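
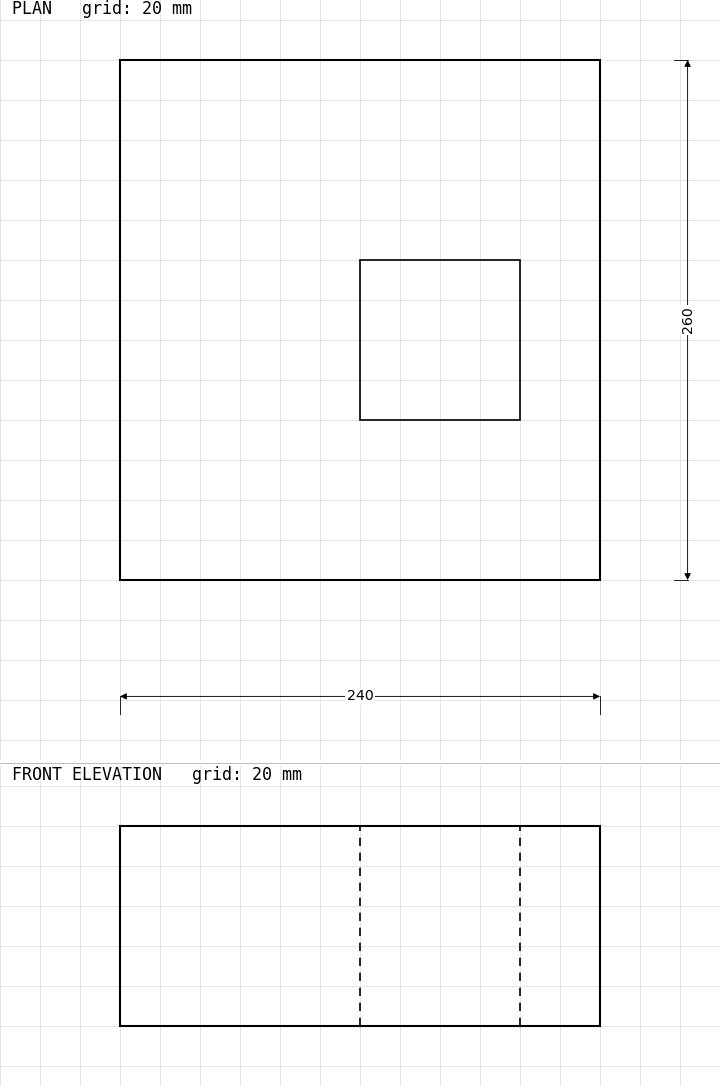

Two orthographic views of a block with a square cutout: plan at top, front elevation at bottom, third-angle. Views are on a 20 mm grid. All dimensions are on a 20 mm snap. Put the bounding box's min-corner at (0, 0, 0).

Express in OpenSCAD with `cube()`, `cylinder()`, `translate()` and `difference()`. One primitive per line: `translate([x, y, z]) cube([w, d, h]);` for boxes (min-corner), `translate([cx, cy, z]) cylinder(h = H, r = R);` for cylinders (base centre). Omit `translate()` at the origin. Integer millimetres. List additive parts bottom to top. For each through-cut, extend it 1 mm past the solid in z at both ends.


difference() {
  cube([240, 260, 100]);
  translate([120, 80, -1]) cube([80, 80, 102]);
}


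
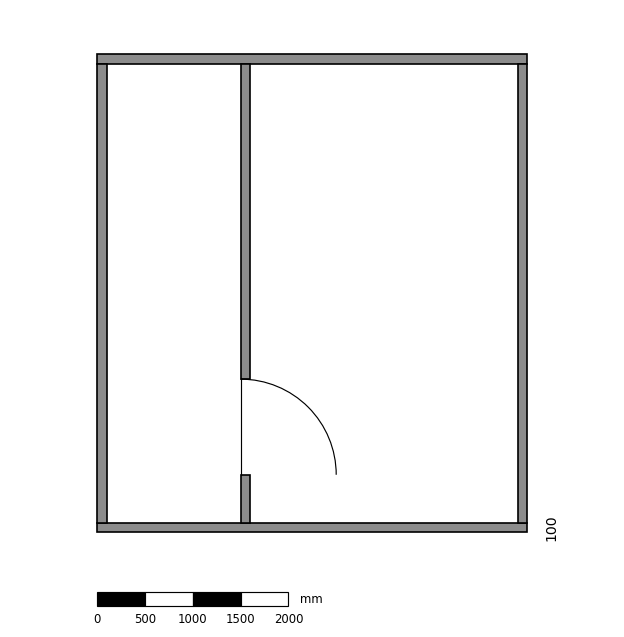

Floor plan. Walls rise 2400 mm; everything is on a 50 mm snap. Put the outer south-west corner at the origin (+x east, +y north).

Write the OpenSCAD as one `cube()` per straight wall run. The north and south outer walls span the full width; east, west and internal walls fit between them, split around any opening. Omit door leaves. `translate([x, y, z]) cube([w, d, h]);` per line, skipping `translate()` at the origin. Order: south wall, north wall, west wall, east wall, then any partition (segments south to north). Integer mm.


cube([4500, 100, 2400]);
translate([0, 4900, 0]) cube([4500, 100, 2400]);
translate([0, 100, 0]) cube([100, 4800, 2400]);
translate([4400, 100, 0]) cube([100, 4800, 2400]);
translate([1500, 100, 0]) cube([100, 500, 2400]);
translate([1500, 1600, 0]) cube([100, 3300, 2400]);


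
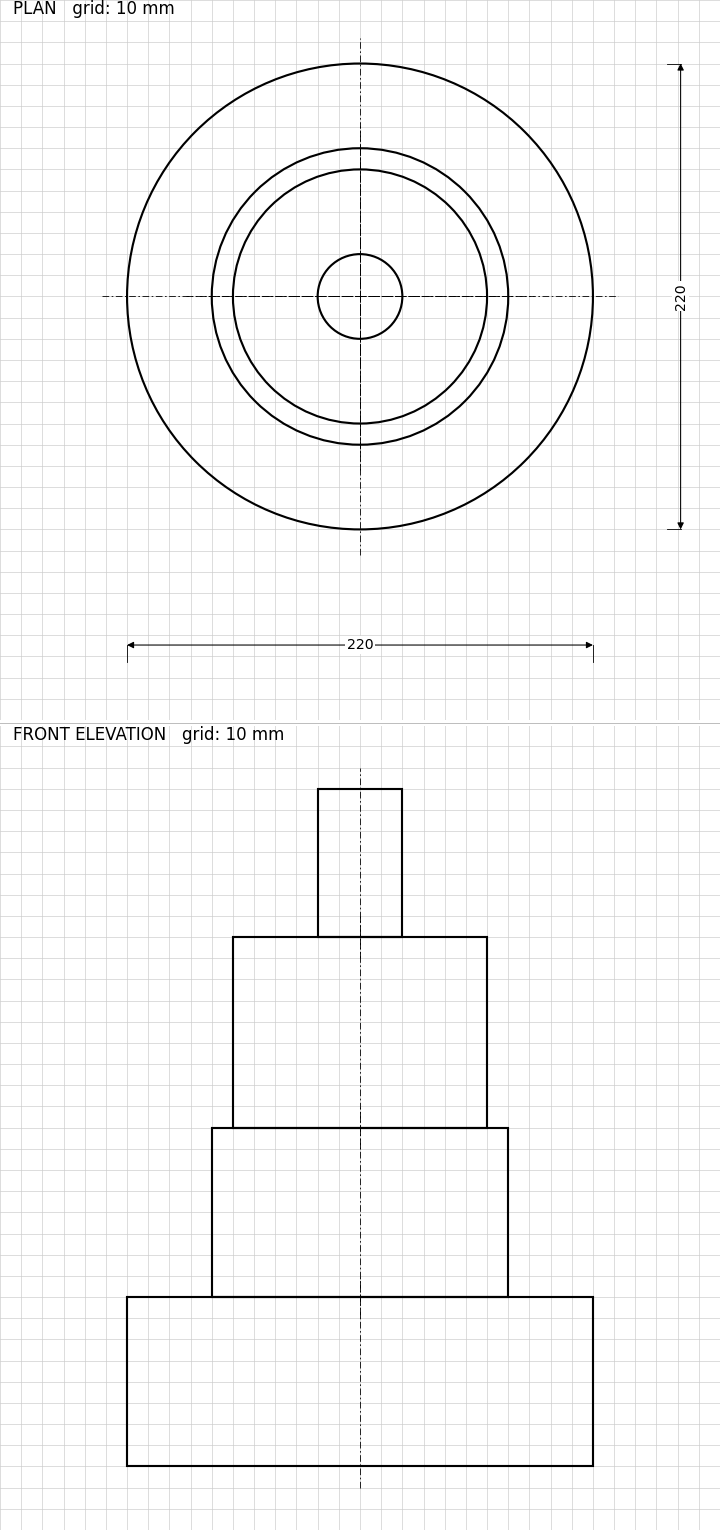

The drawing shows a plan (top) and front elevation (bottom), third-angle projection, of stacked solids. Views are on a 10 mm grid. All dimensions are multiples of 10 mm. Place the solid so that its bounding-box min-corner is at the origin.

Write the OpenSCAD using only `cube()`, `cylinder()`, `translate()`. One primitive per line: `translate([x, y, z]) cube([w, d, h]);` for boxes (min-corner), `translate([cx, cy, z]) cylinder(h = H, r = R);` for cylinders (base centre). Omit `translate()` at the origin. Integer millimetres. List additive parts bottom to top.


translate([110, 110, 0]) cylinder(h = 80, r = 110);
translate([110, 110, 80]) cylinder(h = 80, r = 70);
translate([110, 110, 160]) cylinder(h = 90, r = 60);
translate([110, 110, 250]) cylinder(h = 70, r = 20);


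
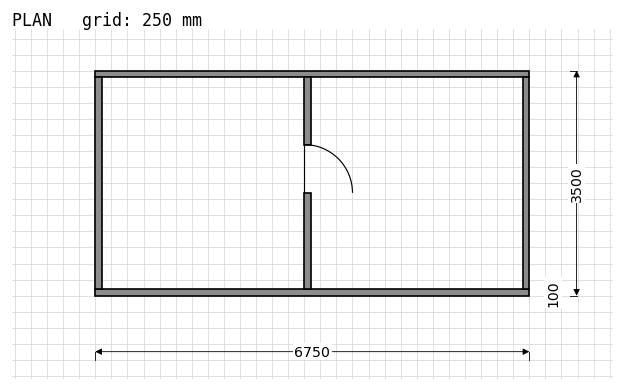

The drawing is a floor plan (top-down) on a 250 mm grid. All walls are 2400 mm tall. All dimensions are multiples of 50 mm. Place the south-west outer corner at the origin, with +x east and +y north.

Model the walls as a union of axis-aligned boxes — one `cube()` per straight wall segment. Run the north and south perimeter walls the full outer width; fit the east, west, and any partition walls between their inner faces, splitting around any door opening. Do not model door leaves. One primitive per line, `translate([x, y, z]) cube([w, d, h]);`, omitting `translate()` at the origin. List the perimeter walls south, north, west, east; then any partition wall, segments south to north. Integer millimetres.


cube([6750, 100, 2400]);
translate([0, 3400, 0]) cube([6750, 100, 2400]);
translate([0, 100, 0]) cube([100, 3300, 2400]);
translate([6650, 100, 0]) cube([100, 3300, 2400]);
translate([3250, 100, 0]) cube([100, 1500, 2400]);
translate([3250, 2350, 0]) cube([100, 1050, 2400]);


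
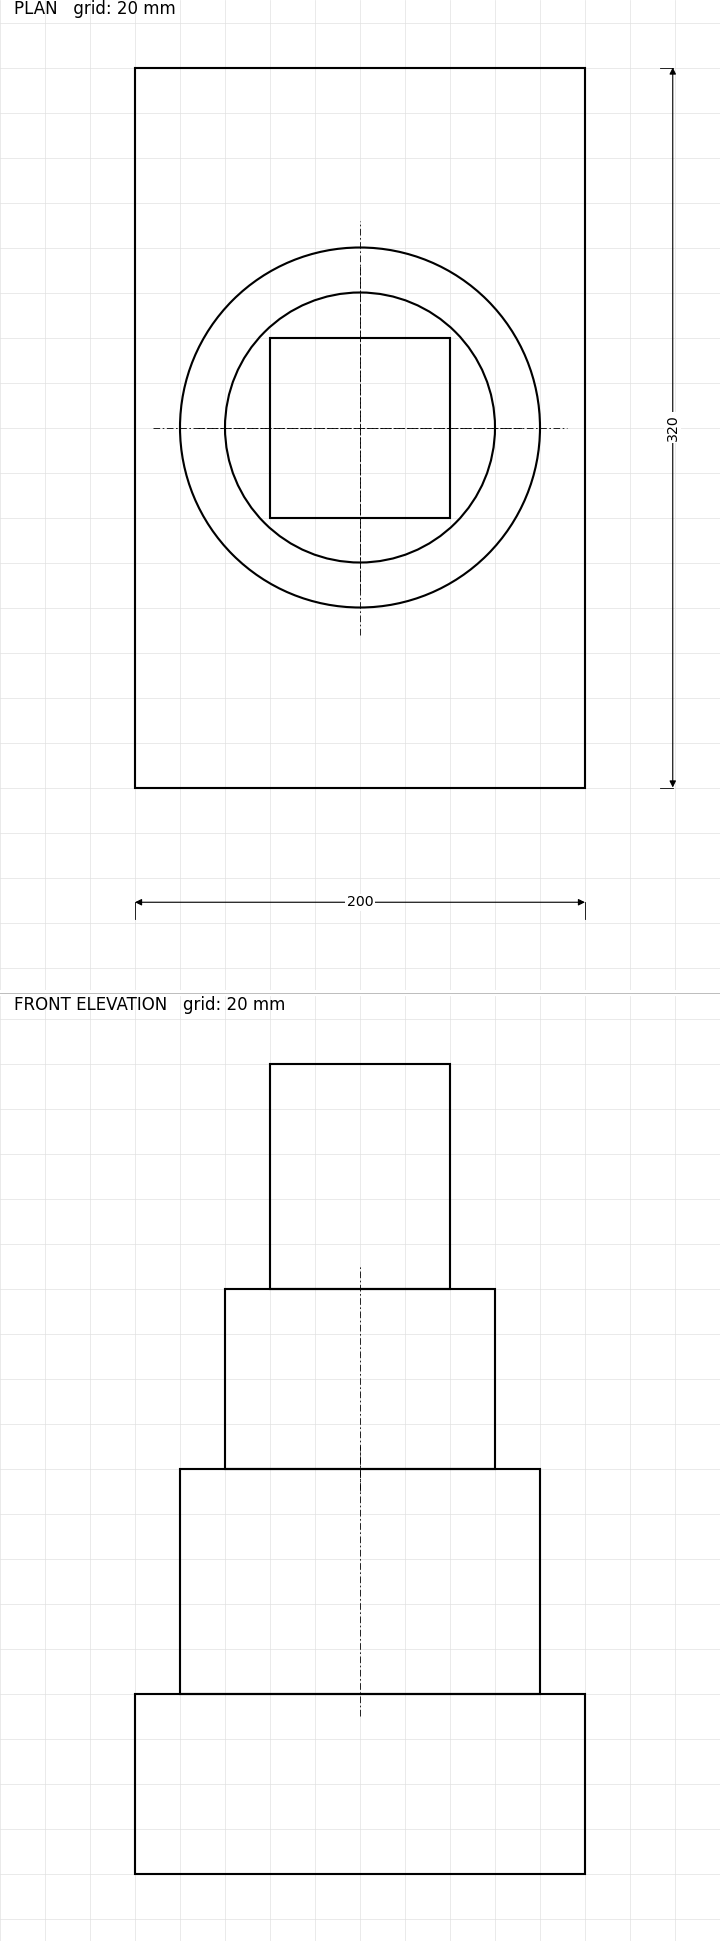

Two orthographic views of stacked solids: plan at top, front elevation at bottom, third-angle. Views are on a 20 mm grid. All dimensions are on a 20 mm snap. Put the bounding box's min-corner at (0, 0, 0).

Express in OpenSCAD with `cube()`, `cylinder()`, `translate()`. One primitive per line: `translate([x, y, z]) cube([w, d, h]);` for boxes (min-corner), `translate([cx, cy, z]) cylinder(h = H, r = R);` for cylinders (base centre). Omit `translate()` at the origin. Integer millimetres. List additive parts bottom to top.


cube([200, 320, 80]);
translate([100, 160, 80]) cylinder(h = 100, r = 80);
translate([100, 160, 180]) cylinder(h = 80, r = 60);
translate([60, 120, 260]) cube([80, 80, 100]);


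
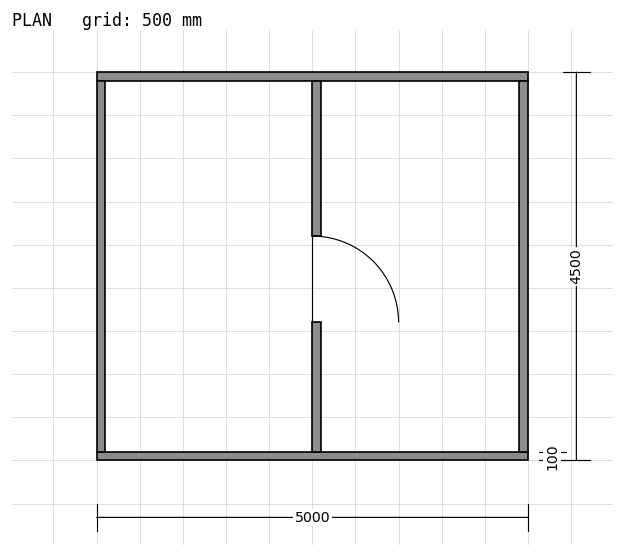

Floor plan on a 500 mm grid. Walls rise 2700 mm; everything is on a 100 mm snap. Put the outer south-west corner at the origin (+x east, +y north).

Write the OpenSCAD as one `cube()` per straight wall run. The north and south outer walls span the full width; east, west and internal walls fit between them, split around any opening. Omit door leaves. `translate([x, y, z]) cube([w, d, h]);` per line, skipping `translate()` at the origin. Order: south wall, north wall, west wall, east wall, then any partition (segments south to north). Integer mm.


cube([5000, 100, 2700]);
translate([0, 4400, 0]) cube([5000, 100, 2700]);
translate([0, 100, 0]) cube([100, 4300, 2700]);
translate([4900, 100, 0]) cube([100, 4300, 2700]);
translate([2500, 100, 0]) cube([100, 1500, 2700]);
translate([2500, 2600, 0]) cube([100, 1800, 2700]);


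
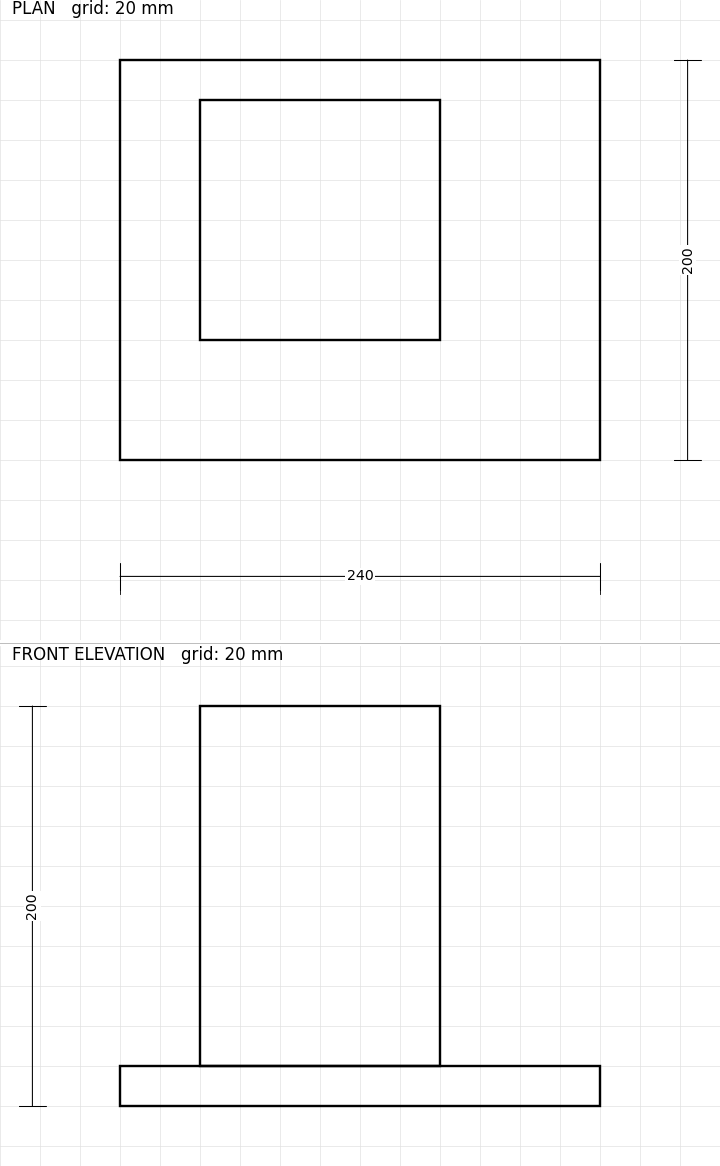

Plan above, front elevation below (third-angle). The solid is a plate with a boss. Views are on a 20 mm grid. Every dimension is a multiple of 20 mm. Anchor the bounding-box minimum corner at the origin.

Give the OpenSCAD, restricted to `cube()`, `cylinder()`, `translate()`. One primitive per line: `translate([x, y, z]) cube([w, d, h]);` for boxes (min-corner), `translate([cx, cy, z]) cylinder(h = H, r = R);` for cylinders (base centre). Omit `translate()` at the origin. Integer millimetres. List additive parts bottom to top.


cube([240, 200, 20]);
translate([40, 60, 20]) cube([120, 120, 180]);


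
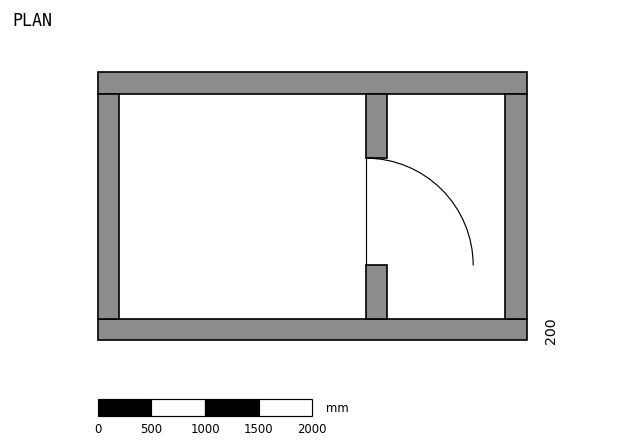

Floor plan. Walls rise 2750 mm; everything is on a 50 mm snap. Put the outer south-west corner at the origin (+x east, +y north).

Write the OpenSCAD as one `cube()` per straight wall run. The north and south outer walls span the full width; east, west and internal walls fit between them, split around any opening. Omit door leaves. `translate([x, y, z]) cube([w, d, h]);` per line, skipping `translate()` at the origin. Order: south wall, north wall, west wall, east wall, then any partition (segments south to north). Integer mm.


cube([4000, 200, 2750]);
translate([0, 2300, 0]) cube([4000, 200, 2750]);
translate([0, 200, 0]) cube([200, 2100, 2750]);
translate([3800, 200, 0]) cube([200, 2100, 2750]);
translate([2500, 200, 0]) cube([200, 500, 2750]);
translate([2500, 1700, 0]) cube([200, 600, 2750]);


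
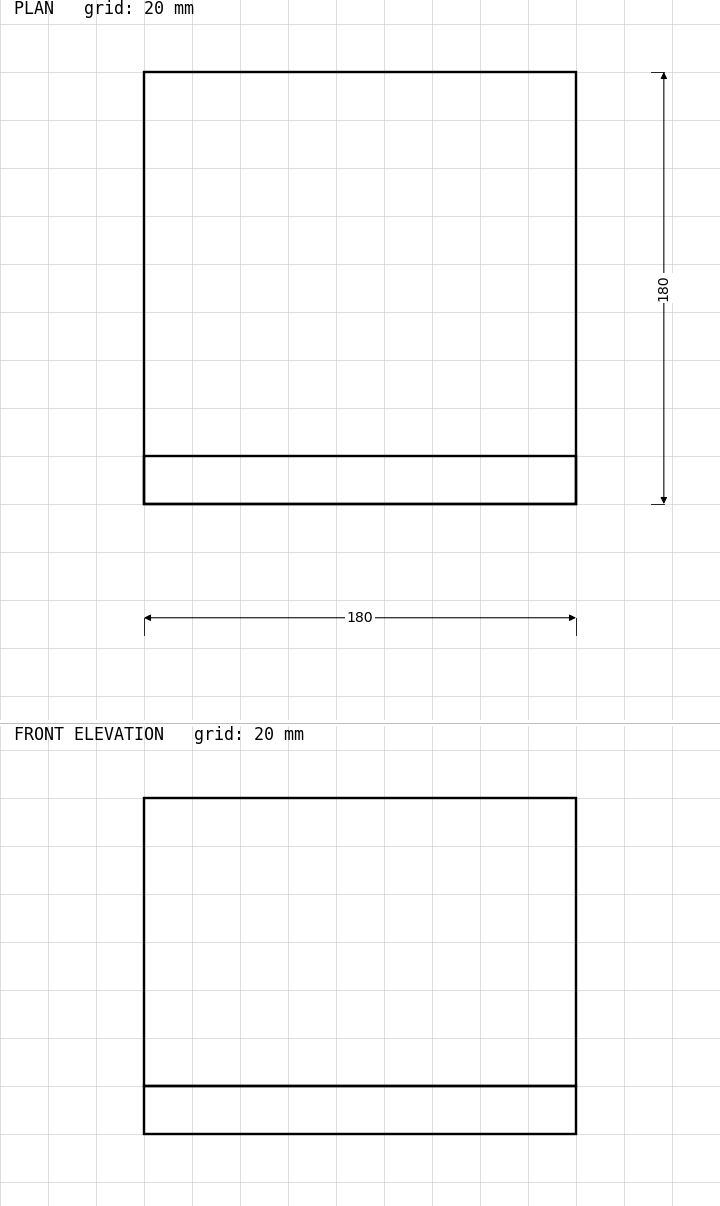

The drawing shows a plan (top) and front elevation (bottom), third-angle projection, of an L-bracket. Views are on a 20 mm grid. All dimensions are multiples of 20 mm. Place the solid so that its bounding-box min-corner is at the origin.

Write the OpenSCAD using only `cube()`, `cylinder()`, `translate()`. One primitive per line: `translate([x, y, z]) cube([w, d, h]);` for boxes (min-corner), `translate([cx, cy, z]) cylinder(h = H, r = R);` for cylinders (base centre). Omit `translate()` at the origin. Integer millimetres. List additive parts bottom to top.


cube([180, 180, 20]);
translate([0, 0, 20]) cube([180, 20, 120]);


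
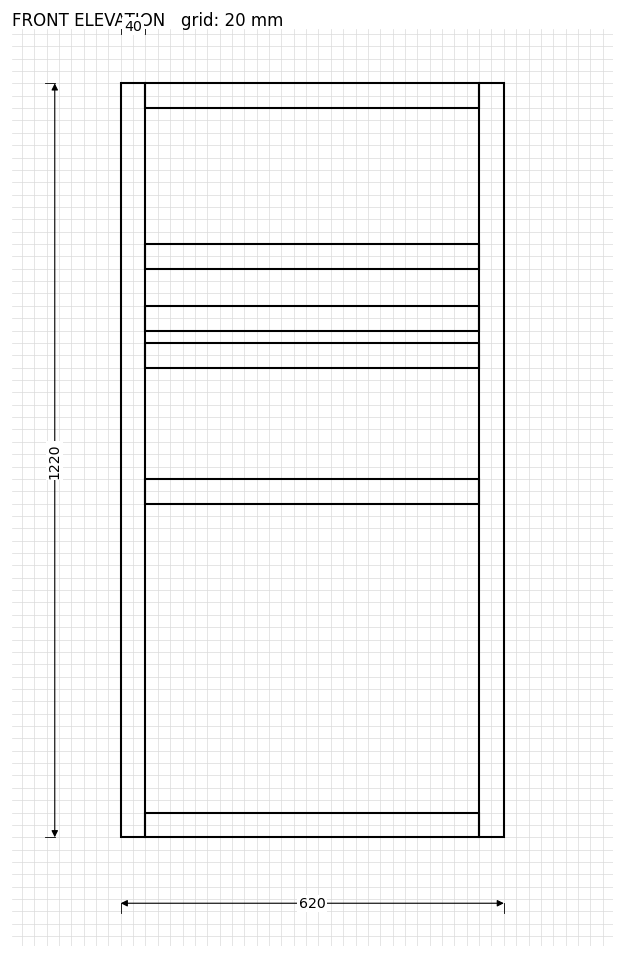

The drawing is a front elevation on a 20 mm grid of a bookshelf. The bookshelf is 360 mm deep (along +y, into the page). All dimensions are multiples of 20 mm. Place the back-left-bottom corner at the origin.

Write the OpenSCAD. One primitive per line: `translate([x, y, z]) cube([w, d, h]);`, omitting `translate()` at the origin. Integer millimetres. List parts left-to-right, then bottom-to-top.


cube([40, 360, 1220]);
translate([40, 0, 0]) cube([540, 360, 40]);
translate([40, 0, 540]) cube([540, 360, 40]);
translate([40, 0, 760]) cube([540, 360, 40]);
translate([40, 0, 820]) cube([540, 360, 40]);
translate([40, 0, 920]) cube([540, 360, 40]);
translate([40, 0, 1180]) cube([540, 360, 40]);
translate([580, 0, 0]) cube([40, 360, 1220]);


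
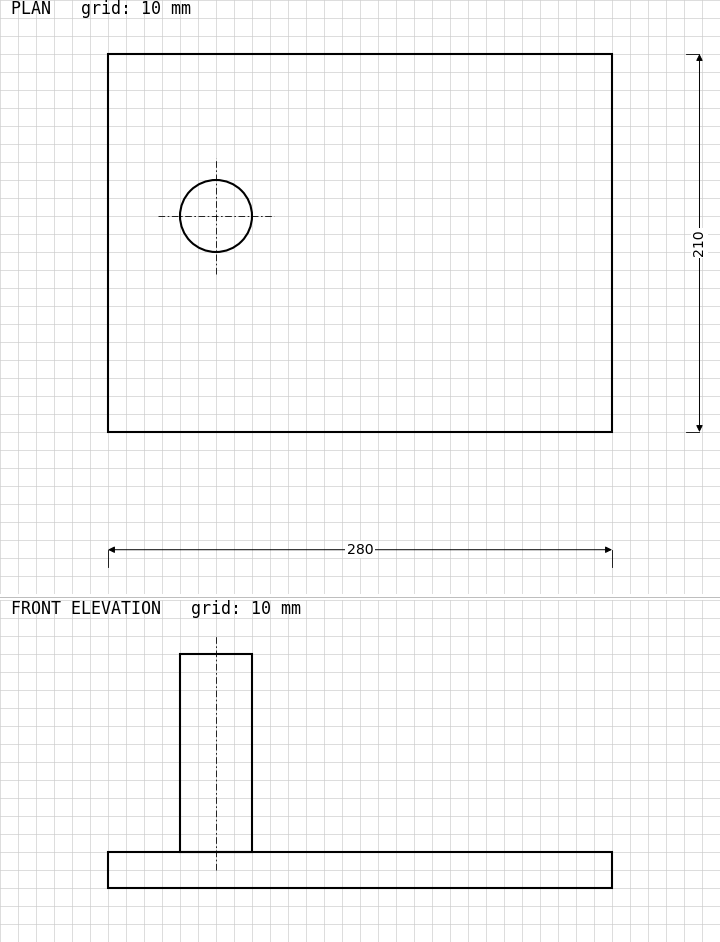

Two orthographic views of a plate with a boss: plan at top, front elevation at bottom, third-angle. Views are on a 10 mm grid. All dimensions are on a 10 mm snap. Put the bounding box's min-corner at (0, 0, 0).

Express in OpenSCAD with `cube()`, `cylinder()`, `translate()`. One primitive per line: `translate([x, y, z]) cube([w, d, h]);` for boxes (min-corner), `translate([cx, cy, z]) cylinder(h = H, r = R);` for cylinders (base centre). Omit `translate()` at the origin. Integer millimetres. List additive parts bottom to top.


cube([280, 210, 20]);
translate([60, 120, 20]) cylinder(h = 110, r = 20);


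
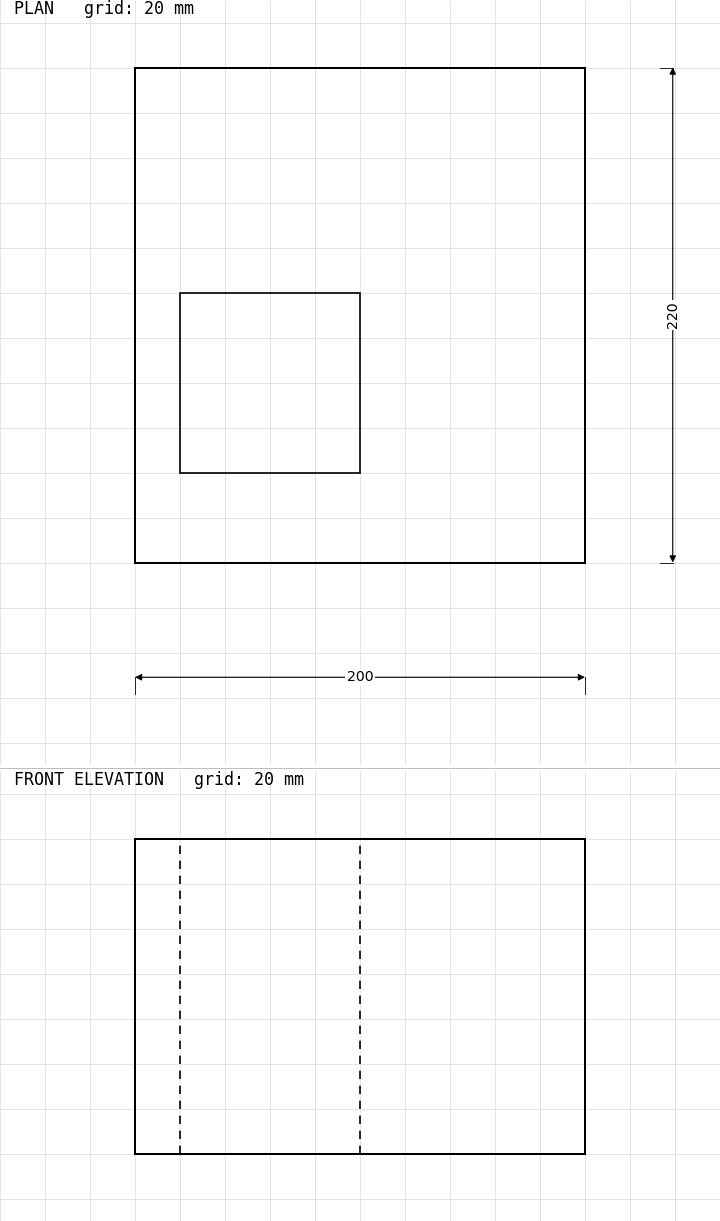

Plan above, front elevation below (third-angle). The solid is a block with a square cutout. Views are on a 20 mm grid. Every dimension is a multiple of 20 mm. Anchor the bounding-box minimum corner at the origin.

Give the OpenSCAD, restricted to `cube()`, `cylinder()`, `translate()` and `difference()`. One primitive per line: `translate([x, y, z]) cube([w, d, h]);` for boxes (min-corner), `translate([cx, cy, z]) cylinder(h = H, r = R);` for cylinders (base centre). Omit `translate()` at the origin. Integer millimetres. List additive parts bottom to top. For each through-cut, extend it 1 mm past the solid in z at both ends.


difference() {
  cube([200, 220, 140]);
  translate([20, 40, -1]) cube([80, 80, 142]);
}


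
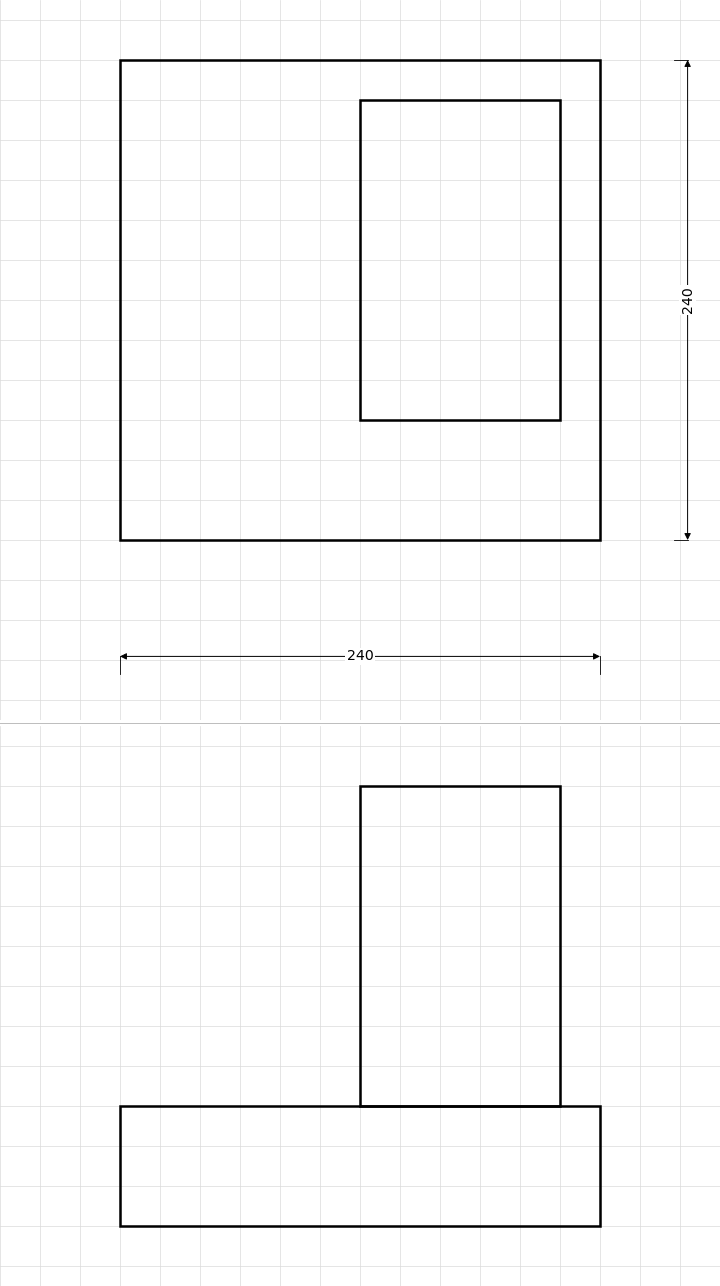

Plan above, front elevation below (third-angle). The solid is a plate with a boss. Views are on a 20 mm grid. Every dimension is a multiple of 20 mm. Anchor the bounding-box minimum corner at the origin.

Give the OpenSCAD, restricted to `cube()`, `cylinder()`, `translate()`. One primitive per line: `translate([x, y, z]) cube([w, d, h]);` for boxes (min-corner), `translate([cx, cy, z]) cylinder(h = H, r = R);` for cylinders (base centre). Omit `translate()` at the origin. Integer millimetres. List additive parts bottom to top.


cube([240, 240, 60]);
translate([120, 60, 60]) cube([100, 160, 160]);


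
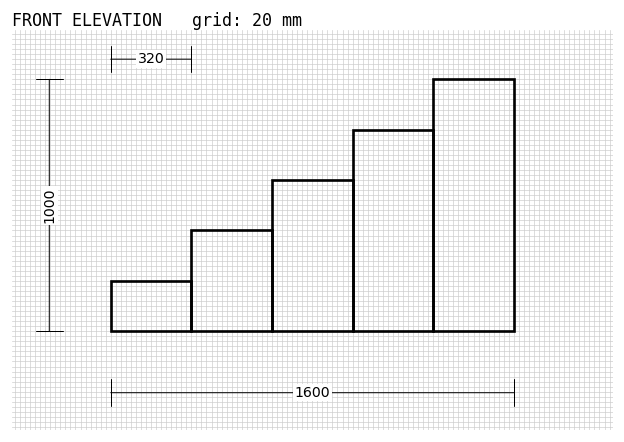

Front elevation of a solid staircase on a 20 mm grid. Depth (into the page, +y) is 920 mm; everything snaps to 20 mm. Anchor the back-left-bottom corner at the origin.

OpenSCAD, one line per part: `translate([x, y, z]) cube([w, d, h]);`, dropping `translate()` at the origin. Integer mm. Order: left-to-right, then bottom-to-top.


cube([320, 920, 200]);
translate([320, 0, 0]) cube([320, 920, 400]);
translate([640, 0, 0]) cube([320, 920, 600]);
translate([960, 0, 0]) cube([320, 920, 800]);
translate([1280, 0, 0]) cube([320, 920, 1000]);


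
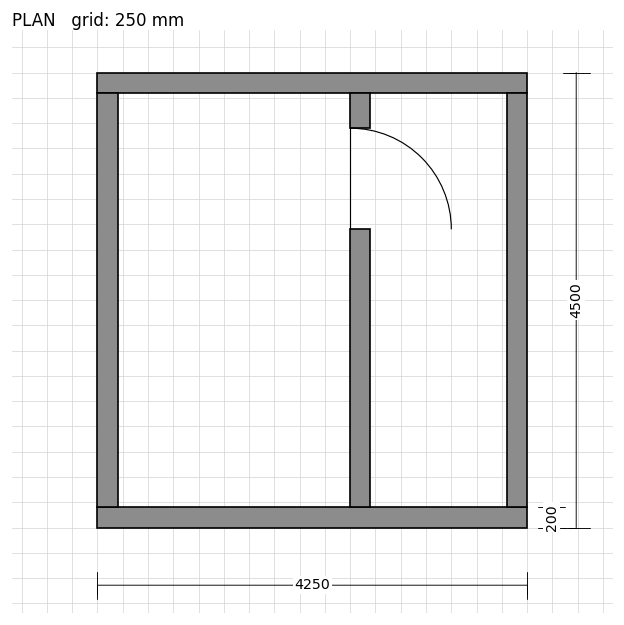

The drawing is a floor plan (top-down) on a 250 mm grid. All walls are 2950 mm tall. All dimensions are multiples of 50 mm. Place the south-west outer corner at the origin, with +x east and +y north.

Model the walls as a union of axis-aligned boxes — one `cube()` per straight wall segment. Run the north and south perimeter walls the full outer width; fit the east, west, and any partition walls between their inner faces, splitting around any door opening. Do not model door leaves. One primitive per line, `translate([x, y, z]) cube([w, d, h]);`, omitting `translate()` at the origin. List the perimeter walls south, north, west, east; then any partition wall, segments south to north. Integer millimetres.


cube([4250, 200, 2950]);
translate([0, 4300, 0]) cube([4250, 200, 2950]);
translate([0, 200, 0]) cube([200, 4100, 2950]);
translate([4050, 200, 0]) cube([200, 4100, 2950]);
translate([2500, 200, 0]) cube([200, 2750, 2950]);
translate([2500, 3950, 0]) cube([200, 350, 2950]);


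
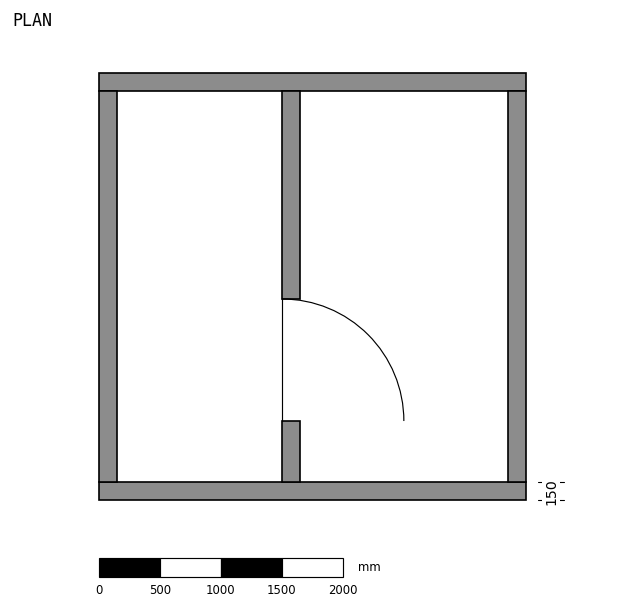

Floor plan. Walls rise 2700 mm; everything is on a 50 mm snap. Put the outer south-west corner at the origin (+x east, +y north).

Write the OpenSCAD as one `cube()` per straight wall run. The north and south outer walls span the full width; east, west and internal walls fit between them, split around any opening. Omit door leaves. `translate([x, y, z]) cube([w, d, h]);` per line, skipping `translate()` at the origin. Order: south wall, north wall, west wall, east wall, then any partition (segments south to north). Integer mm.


cube([3500, 150, 2700]);
translate([0, 3350, 0]) cube([3500, 150, 2700]);
translate([0, 150, 0]) cube([150, 3200, 2700]);
translate([3350, 150, 0]) cube([150, 3200, 2700]);
translate([1500, 150, 0]) cube([150, 500, 2700]);
translate([1500, 1650, 0]) cube([150, 1700, 2700]);


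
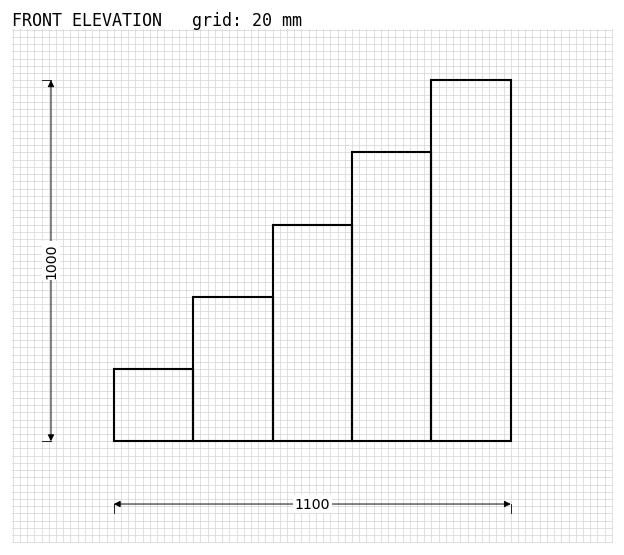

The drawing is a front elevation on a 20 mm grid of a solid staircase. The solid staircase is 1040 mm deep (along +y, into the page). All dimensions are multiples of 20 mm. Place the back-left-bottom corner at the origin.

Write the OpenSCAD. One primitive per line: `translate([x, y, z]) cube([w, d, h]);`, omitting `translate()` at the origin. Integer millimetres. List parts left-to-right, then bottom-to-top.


cube([220, 1040, 200]);
translate([220, 0, 0]) cube([220, 1040, 400]);
translate([440, 0, 0]) cube([220, 1040, 600]);
translate([660, 0, 0]) cube([220, 1040, 800]);
translate([880, 0, 0]) cube([220, 1040, 1000]);


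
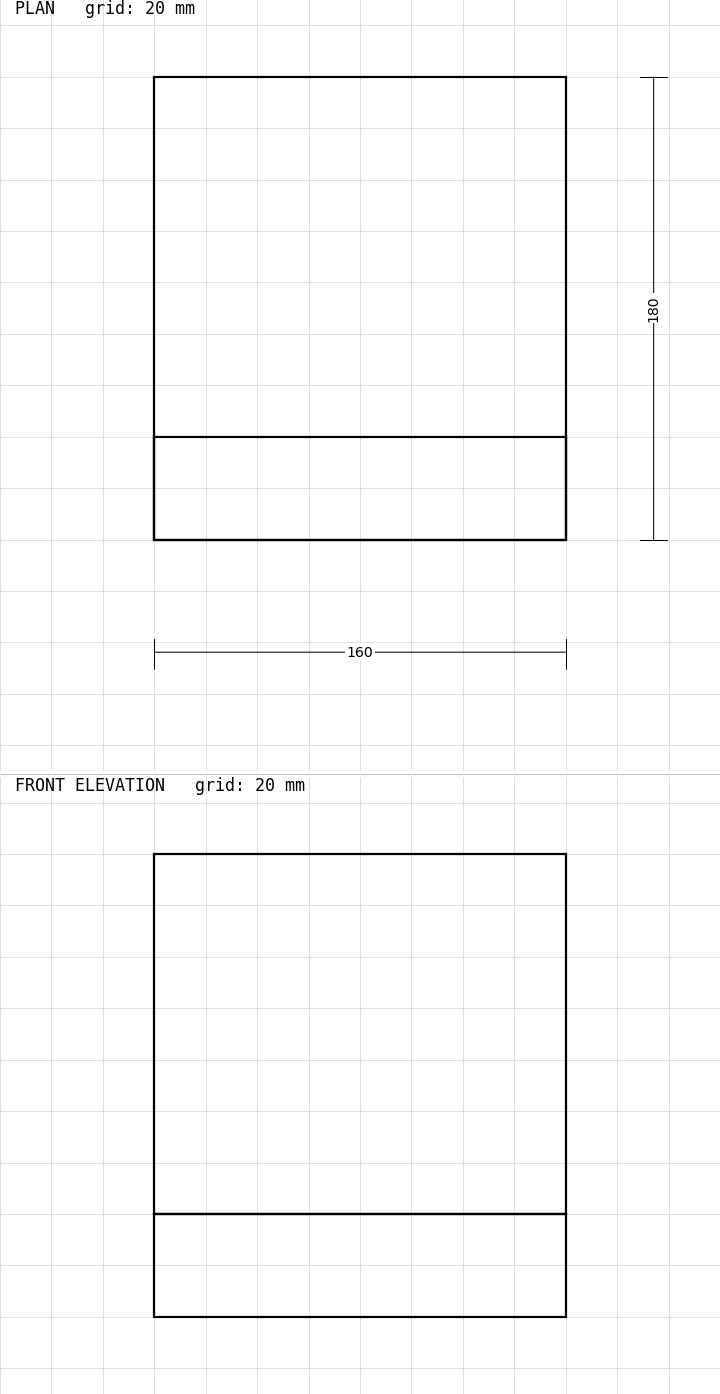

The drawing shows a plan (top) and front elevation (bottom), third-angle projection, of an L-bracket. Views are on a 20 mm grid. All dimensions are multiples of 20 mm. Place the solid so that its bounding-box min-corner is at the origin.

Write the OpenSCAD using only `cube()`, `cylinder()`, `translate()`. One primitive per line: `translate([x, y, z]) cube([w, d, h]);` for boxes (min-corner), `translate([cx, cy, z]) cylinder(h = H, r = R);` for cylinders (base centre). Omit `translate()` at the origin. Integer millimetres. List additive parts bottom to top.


cube([160, 180, 40]);
translate([0, 0, 40]) cube([160, 40, 140]);


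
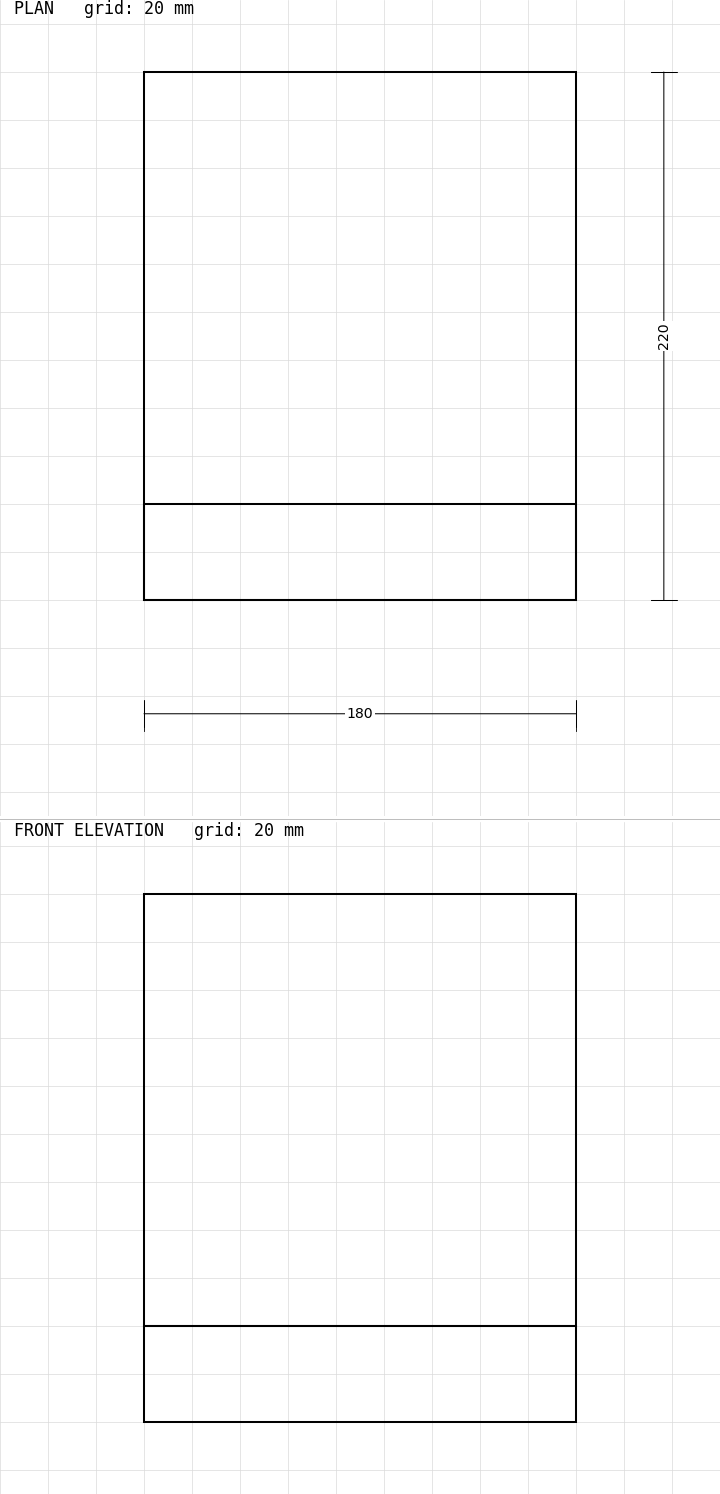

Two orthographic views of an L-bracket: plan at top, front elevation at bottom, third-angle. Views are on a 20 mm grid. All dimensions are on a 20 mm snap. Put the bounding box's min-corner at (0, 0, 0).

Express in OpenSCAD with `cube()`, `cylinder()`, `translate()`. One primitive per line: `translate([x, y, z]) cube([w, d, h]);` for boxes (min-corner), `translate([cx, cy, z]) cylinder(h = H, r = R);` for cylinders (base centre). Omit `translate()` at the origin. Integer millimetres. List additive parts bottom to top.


cube([180, 220, 40]);
translate([0, 0, 40]) cube([180, 40, 180]);


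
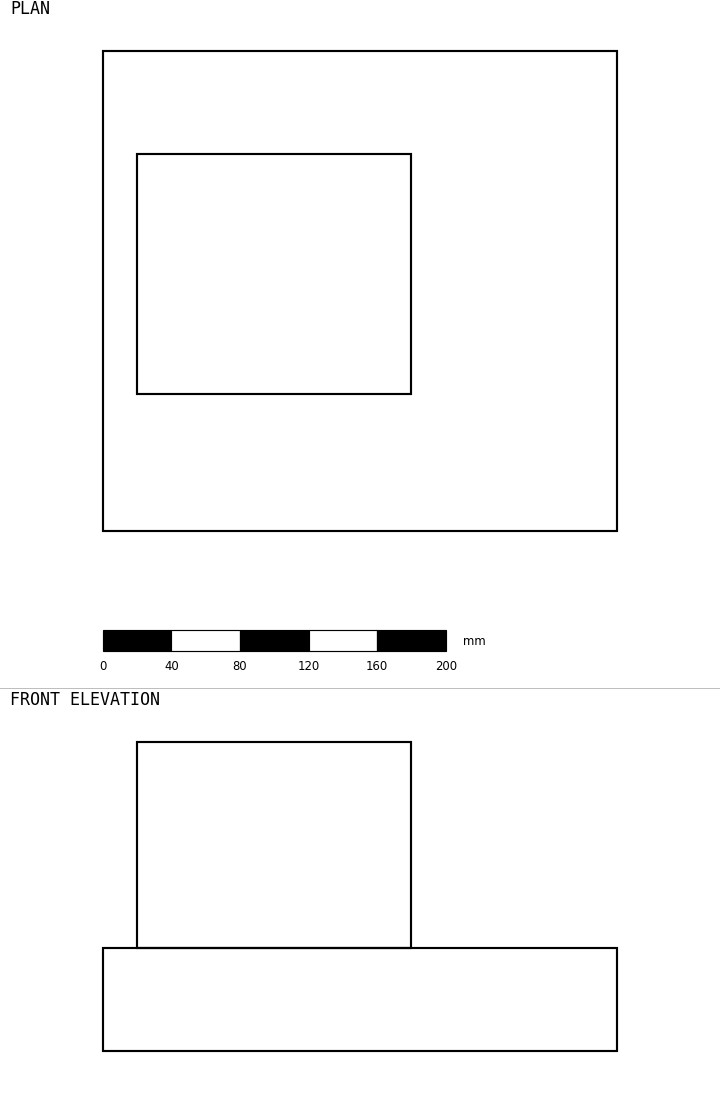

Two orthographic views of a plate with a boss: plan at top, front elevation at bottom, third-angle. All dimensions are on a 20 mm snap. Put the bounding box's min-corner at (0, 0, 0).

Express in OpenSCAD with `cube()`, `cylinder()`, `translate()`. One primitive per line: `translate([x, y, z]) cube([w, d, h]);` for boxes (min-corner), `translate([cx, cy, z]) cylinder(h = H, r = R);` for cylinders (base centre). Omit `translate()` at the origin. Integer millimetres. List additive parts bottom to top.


cube([300, 280, 60]);
translate([20, 80, 60]) cube([160, 140, 120]);


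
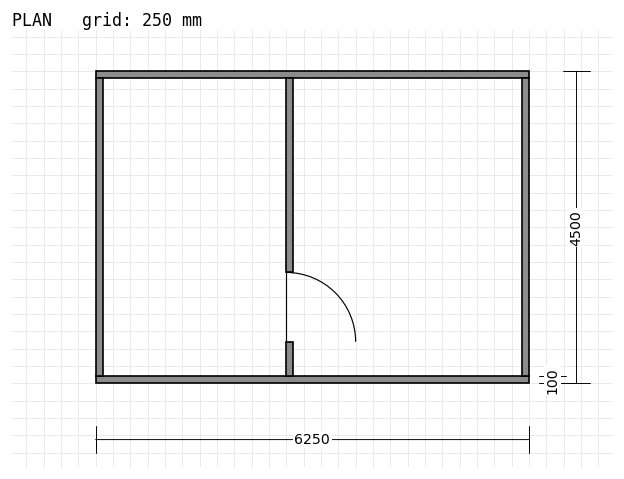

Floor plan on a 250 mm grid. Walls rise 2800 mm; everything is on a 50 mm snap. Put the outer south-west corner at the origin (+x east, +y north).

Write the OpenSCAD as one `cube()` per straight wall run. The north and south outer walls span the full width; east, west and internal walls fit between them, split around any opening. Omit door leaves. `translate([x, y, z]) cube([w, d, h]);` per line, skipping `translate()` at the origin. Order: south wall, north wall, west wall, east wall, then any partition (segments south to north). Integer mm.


cube([6250, 100, 2800]);
translate([0, 4400, 0]) cube([6250, 100, 2800]);
translate([0, 100, 0]) cube([100, 4300, 2800]);
translate([6150, 100, 0]) cube([100, 4300, 2800]);
translate([2750, 100, 0]) cube([100, 500, 2800]);
translate([2750, 1600, 0]) cube([100, 2800, 2800]);


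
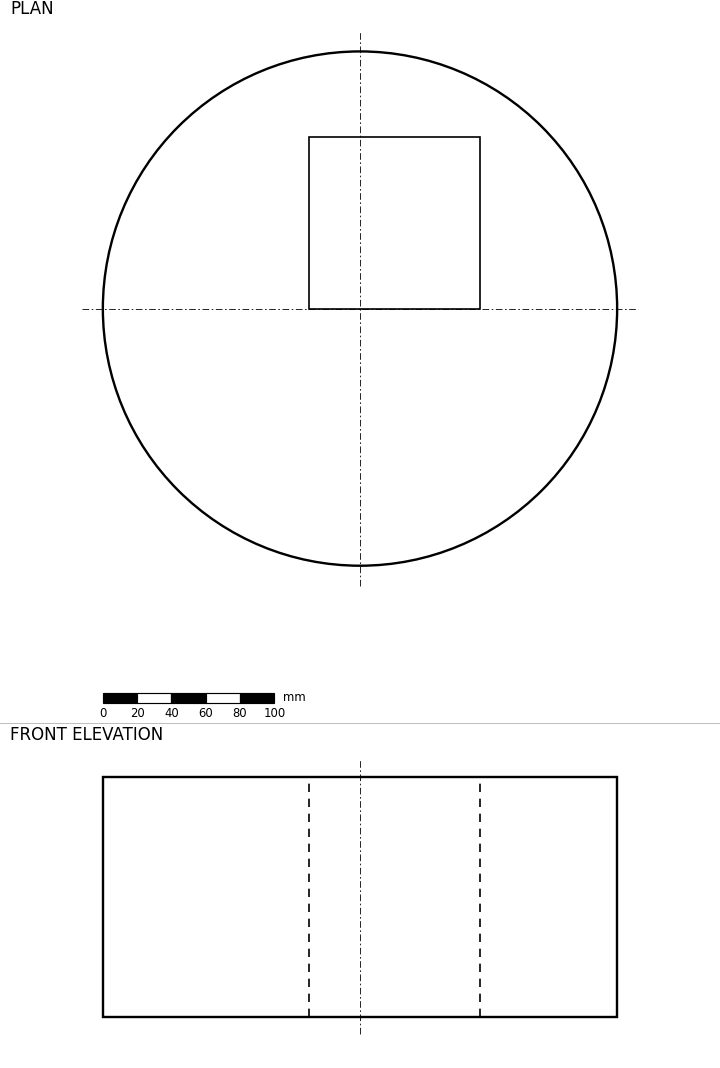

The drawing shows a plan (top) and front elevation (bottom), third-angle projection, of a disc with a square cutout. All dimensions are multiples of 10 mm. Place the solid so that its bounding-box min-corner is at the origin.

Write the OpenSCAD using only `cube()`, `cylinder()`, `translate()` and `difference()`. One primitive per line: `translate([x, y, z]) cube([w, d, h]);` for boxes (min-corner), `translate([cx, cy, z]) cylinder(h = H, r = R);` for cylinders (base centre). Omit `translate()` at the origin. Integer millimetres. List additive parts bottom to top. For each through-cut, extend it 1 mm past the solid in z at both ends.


difference() {
  translate([150, 150, 0]) cylinder(h = 140, r = 150);
  translate([120, 150, -1]) cube([100, 100, 142]);
}


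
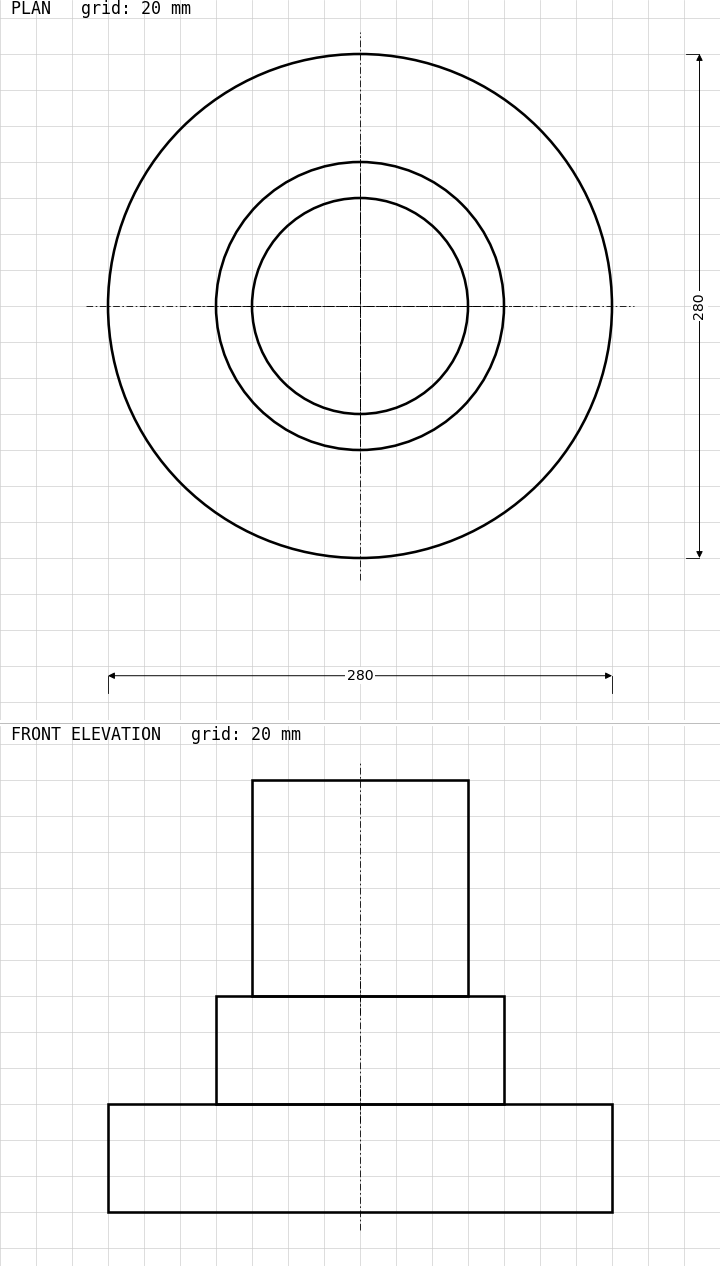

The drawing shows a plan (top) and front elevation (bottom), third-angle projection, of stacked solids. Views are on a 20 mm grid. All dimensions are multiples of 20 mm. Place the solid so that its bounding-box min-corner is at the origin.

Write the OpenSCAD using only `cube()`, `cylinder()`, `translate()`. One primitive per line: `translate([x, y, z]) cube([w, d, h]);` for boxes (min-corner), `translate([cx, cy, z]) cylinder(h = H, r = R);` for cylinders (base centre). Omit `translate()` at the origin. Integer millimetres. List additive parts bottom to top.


translate([140, 140, 0]) cylinder(h = 60, r = 140);
translate([140, 140, 60]) cylinder(h = 60, r = 80);
translate([140, 140, 120]) cylinder(h = 120, r = 60);


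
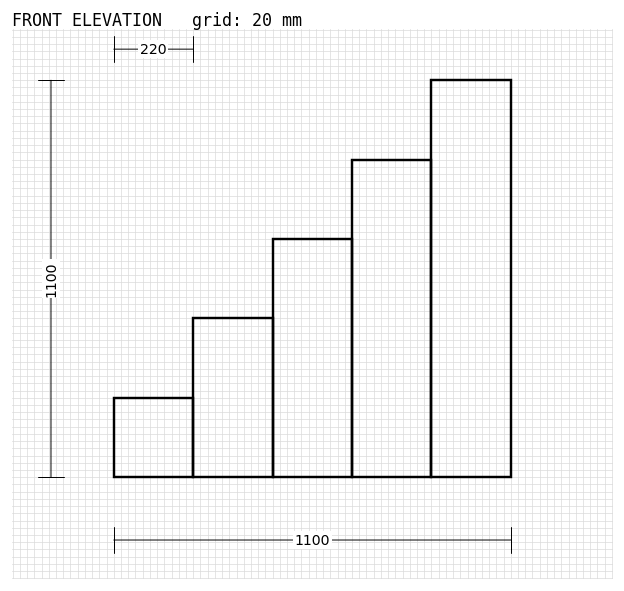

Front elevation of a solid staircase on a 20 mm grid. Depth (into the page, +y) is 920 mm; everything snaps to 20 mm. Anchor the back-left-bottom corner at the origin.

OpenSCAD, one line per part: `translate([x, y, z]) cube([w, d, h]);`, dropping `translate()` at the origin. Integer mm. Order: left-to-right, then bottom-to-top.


cube([220, 920, 220]);
translate([220, 0, 0]) cube([220, 920, 440]);
translate([440, 0, 0]) cube([220, 920, 660]);
translate([660, 0, 0]) cube([220, 920, 880]);
translate([880, 0, 0]) cube([220, 920, 1100]);


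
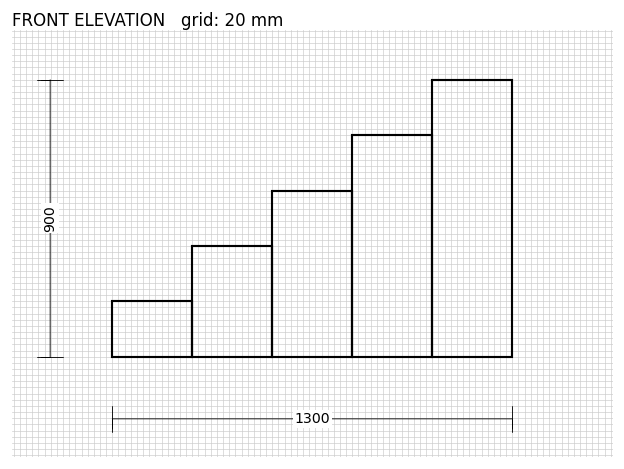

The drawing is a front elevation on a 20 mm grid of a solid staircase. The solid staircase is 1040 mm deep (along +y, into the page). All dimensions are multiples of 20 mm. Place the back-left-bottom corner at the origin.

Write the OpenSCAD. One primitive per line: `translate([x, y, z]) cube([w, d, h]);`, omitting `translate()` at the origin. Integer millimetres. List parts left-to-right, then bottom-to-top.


cube([260, 1040, 180]);
translate([260, 0, 0]) cube([260, 1040, 360]);
translate([520, 0, 0]) cube([260, 1040, 540]);
translate([780, 0, 0]) cube([260, 1040, 720]);
translate([1040, 0, 0]) cube([260, 1040, 900]);


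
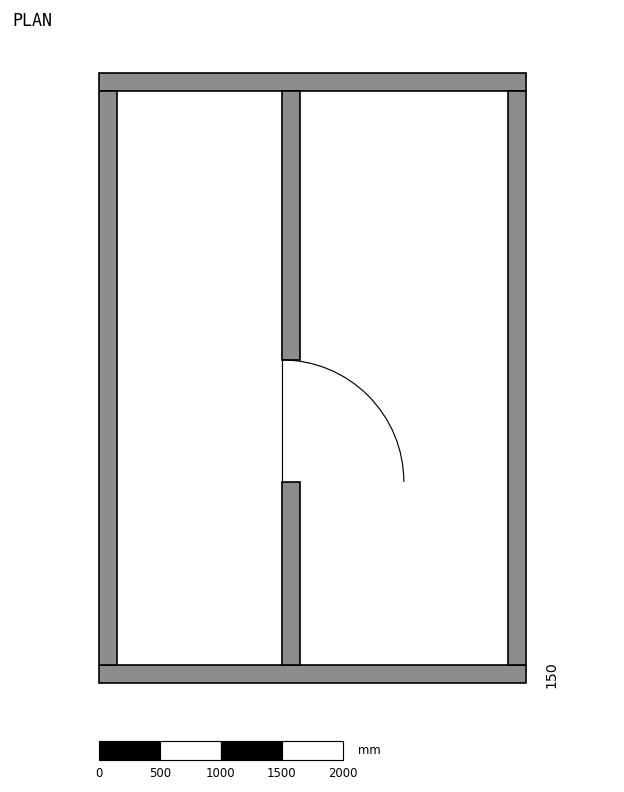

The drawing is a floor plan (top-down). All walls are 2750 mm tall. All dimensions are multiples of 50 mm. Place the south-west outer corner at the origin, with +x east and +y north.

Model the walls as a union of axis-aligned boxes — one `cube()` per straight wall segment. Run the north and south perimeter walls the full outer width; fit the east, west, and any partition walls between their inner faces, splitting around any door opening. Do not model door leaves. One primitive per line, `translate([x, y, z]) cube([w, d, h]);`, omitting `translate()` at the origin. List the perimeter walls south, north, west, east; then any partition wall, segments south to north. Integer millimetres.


cube([3500, 150, 2750]);
translate([0, 4850, 0]) cube([3500, 150, 2750]);
translate([0, 150, 0]) cube([150, 4700, 2750]);
translate([3350, 150, 0]) cube([150, 4700, 2750]);
translate([1500, 150, 0]) cube([150, 1500, 2750]);
translate([1500, 2650, 0]) cube([150, 2200, 2750]);


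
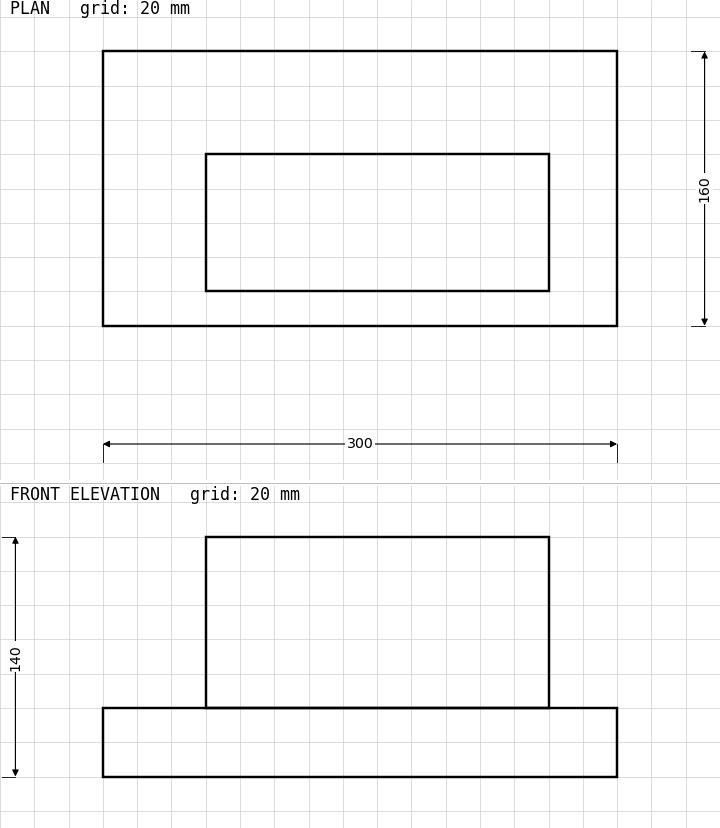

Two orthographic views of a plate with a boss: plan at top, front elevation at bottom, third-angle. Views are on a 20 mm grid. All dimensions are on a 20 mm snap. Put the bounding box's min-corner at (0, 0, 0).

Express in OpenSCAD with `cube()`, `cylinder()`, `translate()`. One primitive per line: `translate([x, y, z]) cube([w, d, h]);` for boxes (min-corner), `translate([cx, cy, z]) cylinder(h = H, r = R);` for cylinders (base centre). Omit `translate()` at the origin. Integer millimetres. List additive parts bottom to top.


cube([300, 160, 40]);
translate([60, 20, 40]) cube([200, 80, 100]);


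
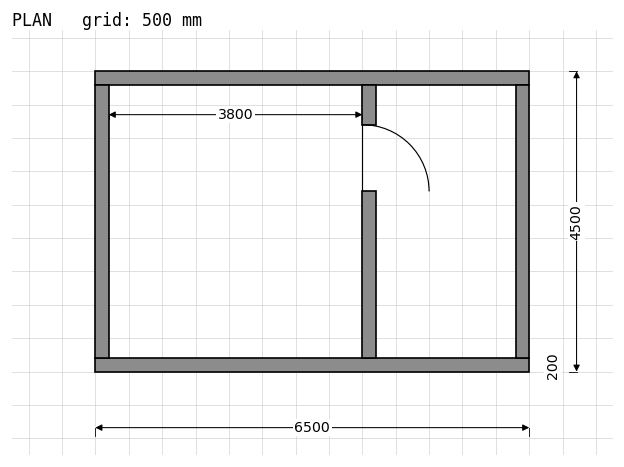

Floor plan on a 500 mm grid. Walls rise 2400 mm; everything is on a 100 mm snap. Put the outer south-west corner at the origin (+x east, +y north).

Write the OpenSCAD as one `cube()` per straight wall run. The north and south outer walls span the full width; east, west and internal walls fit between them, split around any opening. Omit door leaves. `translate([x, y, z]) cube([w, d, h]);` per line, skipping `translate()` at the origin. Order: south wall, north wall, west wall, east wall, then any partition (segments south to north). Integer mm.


cube([6500, 200, 2400]);
translate([0, 4300, 0]) cube([6500, 200, 2400]);
translate([0, 200, 0]) cube([200, 4100, 2400]);
translate([6300, 200, 0]) cube([200, 4100, 2400]);
translate([4000, 200, 0]) cube([200, 2500, 2400]);
translate([4000, 3700, 0]) cube([200, 600, 2400]);


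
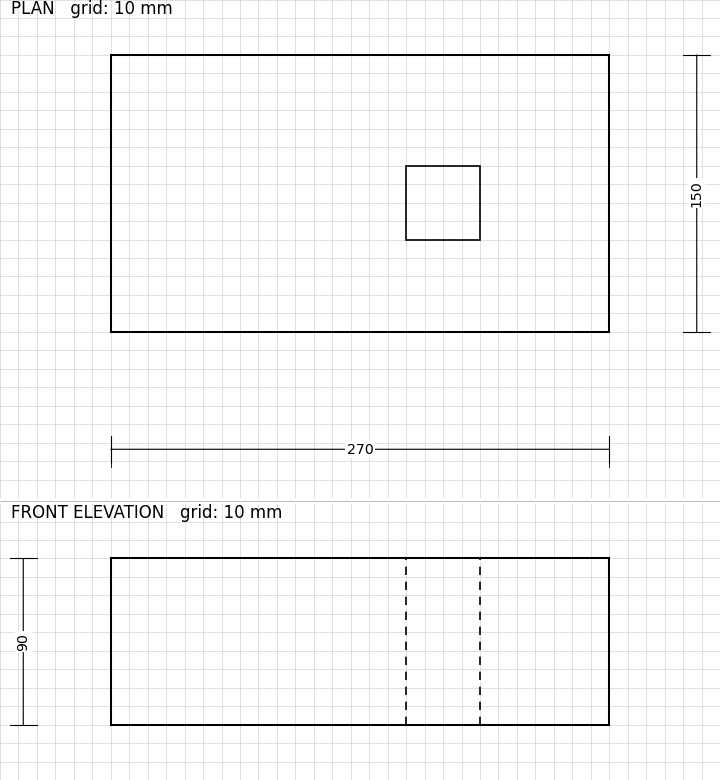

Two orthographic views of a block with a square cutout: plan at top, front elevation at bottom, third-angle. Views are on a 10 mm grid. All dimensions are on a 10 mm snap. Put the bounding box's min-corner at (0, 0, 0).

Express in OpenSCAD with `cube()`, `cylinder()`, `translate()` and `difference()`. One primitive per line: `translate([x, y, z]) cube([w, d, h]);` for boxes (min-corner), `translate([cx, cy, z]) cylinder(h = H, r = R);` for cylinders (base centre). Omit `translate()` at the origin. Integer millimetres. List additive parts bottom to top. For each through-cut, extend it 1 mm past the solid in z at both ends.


difference() {
  cube([270, 150, 90]);
  translate([160, 50, -1]) cube([40, 40, 92]);
}


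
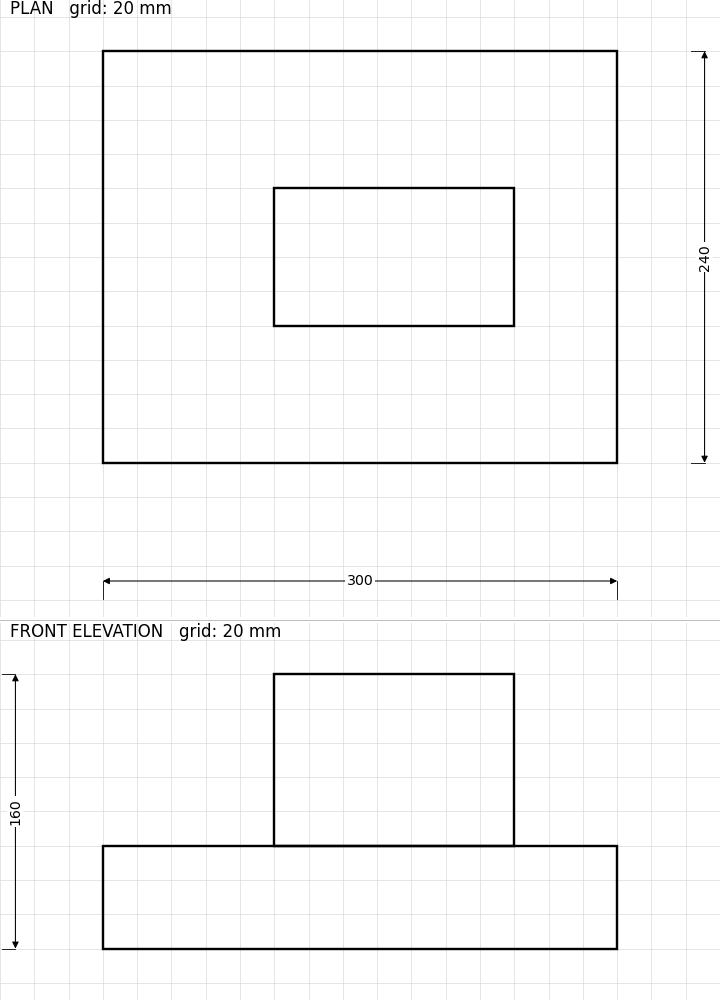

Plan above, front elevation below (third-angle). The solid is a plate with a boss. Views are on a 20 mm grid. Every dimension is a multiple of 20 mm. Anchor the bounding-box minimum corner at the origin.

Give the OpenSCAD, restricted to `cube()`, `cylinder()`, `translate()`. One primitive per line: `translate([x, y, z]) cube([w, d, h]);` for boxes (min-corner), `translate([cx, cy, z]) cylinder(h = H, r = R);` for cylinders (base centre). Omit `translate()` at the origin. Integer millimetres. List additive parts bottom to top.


cube([300, 240, 60]);
translate([100, 80, 60]) cube([140, 80, 100]);


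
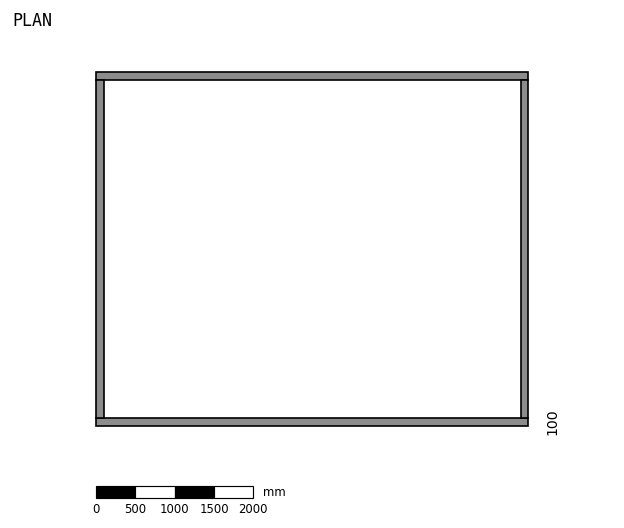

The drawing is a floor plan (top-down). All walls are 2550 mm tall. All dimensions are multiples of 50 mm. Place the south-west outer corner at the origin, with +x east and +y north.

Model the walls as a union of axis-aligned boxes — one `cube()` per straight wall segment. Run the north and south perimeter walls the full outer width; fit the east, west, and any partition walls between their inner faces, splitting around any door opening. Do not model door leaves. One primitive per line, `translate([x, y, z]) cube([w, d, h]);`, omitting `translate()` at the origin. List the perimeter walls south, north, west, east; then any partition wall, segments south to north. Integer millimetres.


cube([5500, 100, 2550]);
translate([0, 4400, 0]) cube([5500, 100, 2550]);
translate([0, 100, 0]) cube([100, 4300, 2550]);
translate([5400, 100, 0]) cube([100, 4300, 2550]);


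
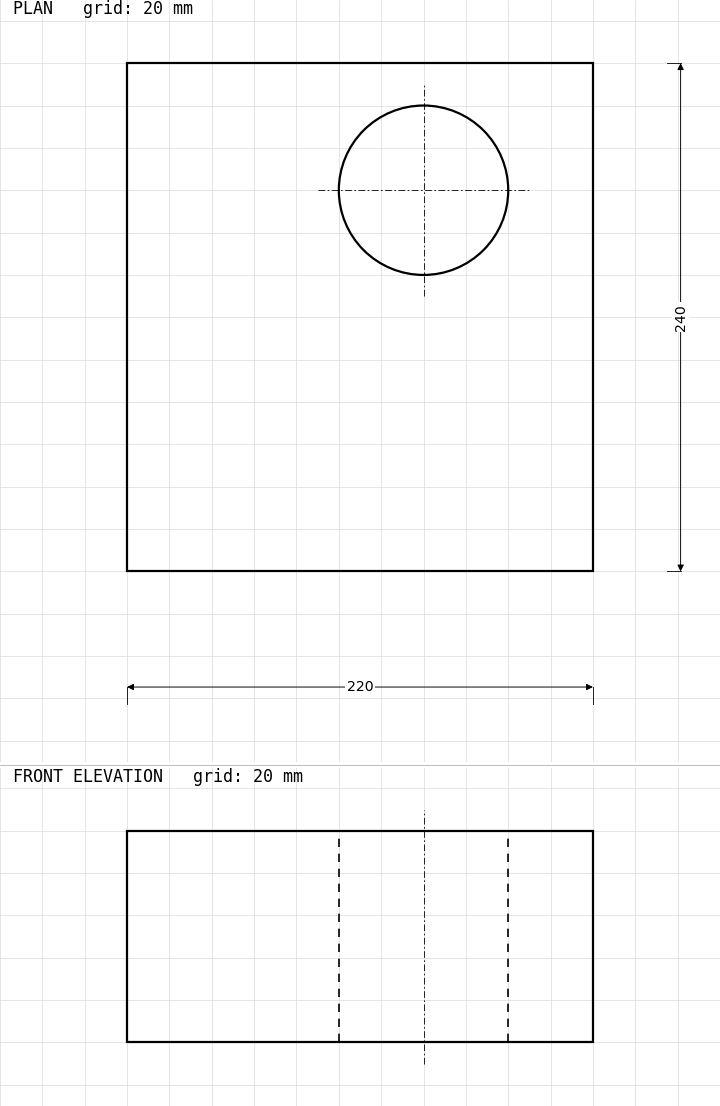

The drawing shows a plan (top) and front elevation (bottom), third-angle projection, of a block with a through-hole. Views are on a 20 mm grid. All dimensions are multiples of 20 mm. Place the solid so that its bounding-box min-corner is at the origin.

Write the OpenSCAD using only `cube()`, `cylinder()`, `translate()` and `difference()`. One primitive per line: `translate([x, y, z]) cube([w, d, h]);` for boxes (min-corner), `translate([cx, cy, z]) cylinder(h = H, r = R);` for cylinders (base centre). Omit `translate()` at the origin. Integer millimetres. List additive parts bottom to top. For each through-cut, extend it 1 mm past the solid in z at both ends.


difference() {
  cube([220, 240, 100]);
  translate([140, 180, -1]) cylinder(h = 102, r = 40);
}


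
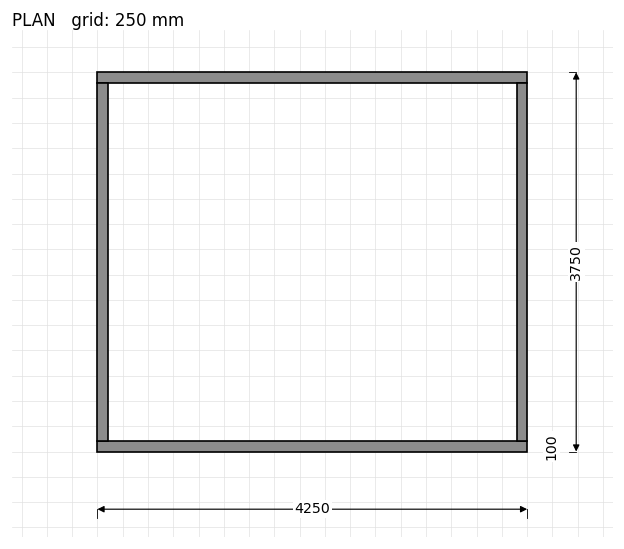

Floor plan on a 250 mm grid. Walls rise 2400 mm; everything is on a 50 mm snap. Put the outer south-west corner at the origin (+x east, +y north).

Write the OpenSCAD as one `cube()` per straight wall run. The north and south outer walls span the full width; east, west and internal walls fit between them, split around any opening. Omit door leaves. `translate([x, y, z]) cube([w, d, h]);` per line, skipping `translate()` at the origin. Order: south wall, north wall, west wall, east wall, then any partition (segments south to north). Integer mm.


cube([4250, 100, 2400]);
translate([0, 3650, 0]) cube([4250, 100, 2400]);
translate([0, 100, 0]) cube([100, 3550, 2400]);
translate([4150, 100, 0]) cube([100, 3550, 2400]);


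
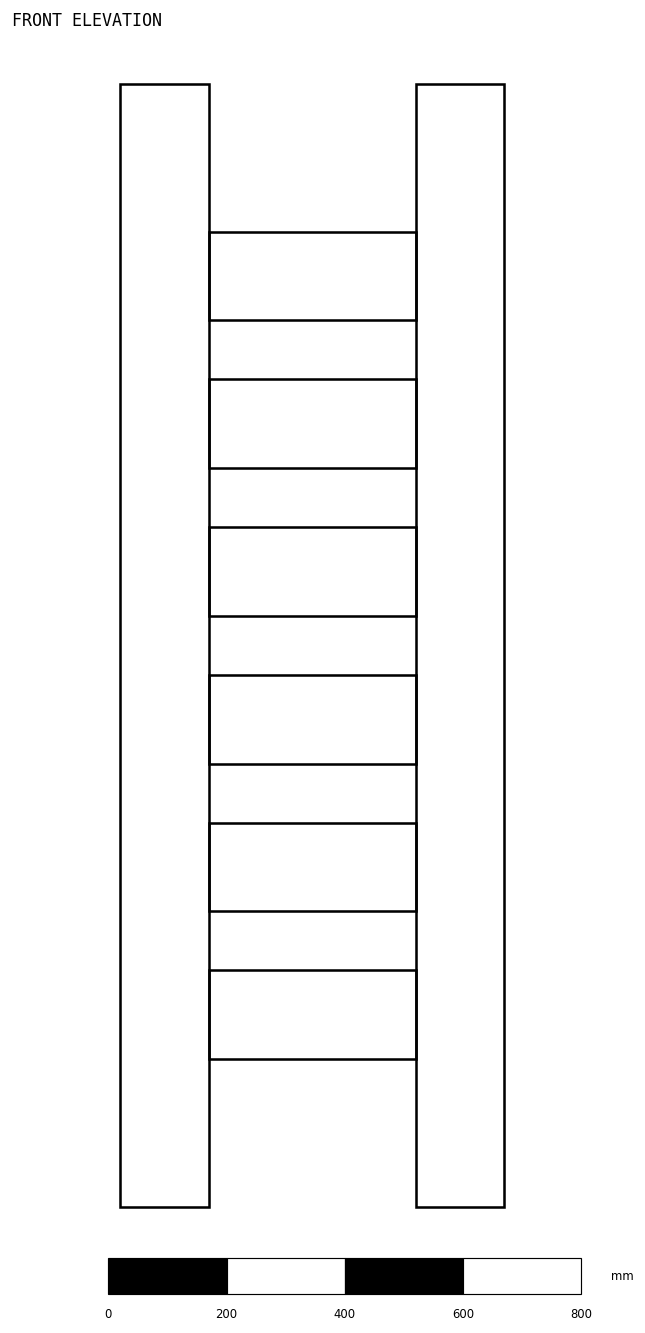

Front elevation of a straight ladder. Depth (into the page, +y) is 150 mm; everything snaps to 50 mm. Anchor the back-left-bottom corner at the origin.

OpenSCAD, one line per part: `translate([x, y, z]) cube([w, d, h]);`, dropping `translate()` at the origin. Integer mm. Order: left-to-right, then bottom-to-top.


cube([150, 150, 1900]);
translate([150, 0, 250]) cube([350, 150, 150]);
translate([150, 0, 500]) cube([350, 150, 150]);
translate([150, 0, 750]) cube([350, 150, 150]);
translate([150, 0, 1000]) cube([350, 150, 150]);
translate([150, 0, 1250]) cube([350, 150, 150]);
translate([150, 0, 1500]) cube([350, 150, 150]);
translate([500, 0, 0]) cube([150, 150, 1900]);


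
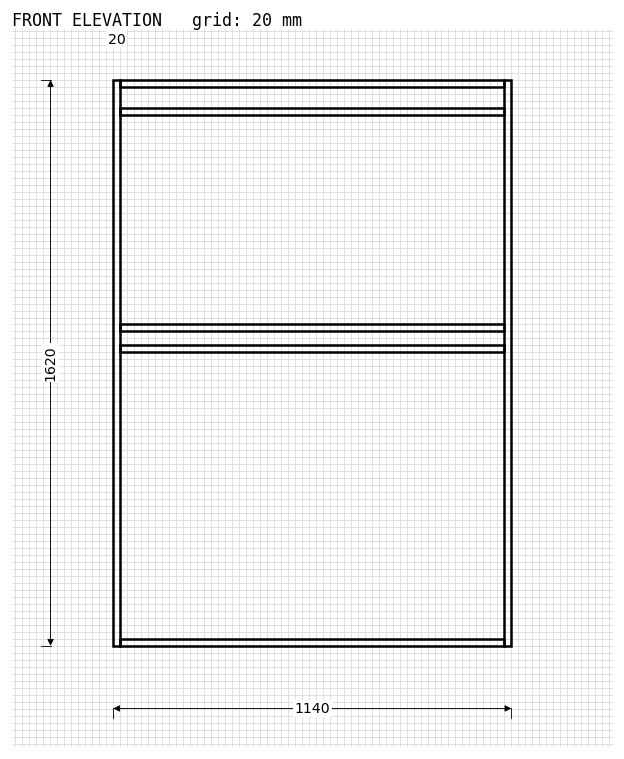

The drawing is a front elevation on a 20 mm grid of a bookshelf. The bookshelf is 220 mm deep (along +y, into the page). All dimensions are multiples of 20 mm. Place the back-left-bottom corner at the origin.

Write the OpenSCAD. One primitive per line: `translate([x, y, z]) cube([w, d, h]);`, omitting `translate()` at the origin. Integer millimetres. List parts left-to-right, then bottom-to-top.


cube([20, 220, 1620]);
translate([20, 0, 0]) cube([1100, 220, 20]);
translate([20, 0, 840]) cube([1100, 220, 20]);
translate([20, 0, 900]) cube([1100, 220, 20]);
translate([20, 0, 1520]) cube([1100, 220, 20]);
translate([20, 0, 1600]) cube([1100, 220, 20]);
translate([1120, 0, 0]) cube([20, 220, 1620]);


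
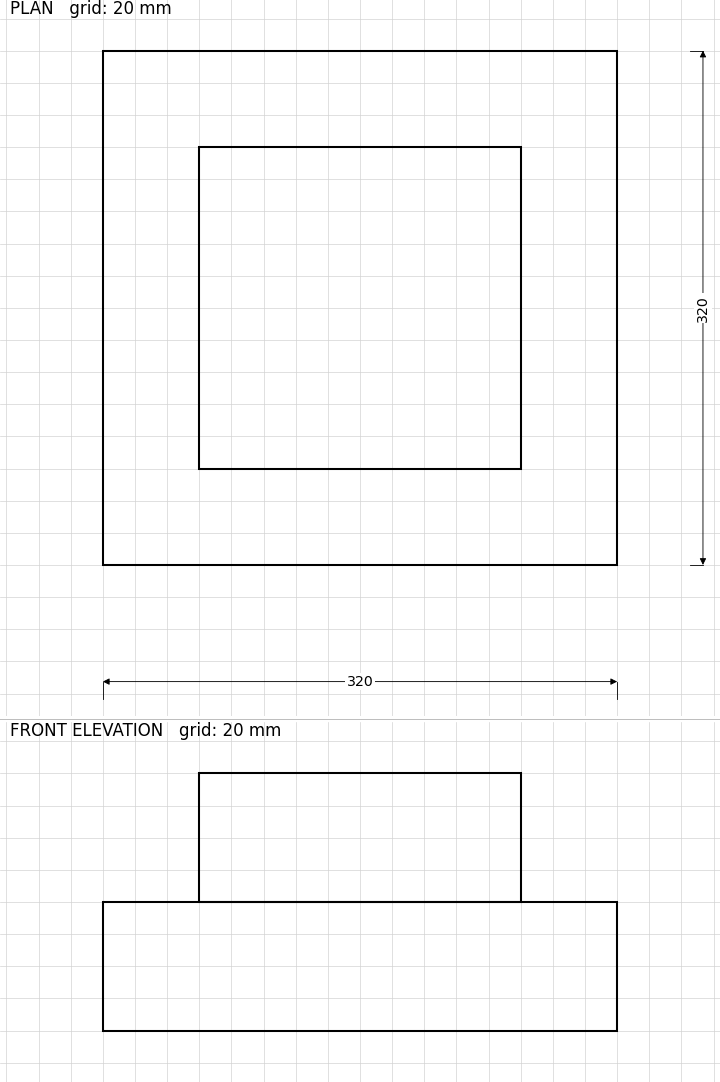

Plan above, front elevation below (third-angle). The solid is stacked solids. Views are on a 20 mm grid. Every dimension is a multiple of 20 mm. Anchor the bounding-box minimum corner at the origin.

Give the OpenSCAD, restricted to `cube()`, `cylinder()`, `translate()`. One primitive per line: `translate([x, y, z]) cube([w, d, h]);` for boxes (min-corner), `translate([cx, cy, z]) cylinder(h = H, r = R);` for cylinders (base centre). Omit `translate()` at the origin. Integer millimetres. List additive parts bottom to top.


cube([320, 320, 80]);
translate([60, 60, 80]) cube([200, 200, 80]);
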